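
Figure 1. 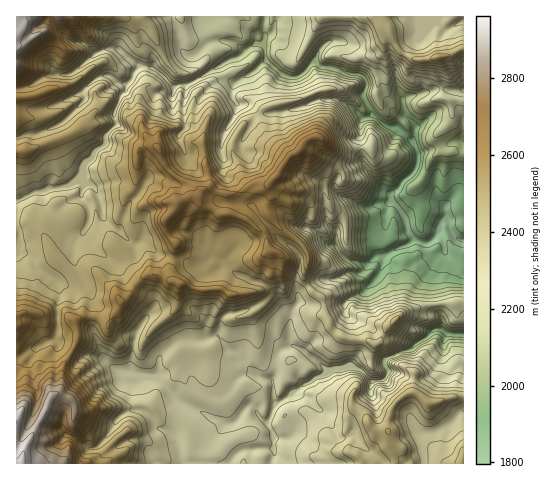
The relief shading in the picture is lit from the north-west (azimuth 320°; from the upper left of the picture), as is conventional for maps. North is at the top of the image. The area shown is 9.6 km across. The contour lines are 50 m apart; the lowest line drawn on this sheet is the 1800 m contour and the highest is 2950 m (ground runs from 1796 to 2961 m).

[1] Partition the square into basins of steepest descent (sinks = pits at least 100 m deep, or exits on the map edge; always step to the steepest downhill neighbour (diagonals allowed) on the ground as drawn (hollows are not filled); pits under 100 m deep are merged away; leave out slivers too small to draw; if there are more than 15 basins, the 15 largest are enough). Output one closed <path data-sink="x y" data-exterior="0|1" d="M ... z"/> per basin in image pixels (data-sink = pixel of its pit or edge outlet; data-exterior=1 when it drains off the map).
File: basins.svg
<path data-sink="463 241" data-exterior="1" d="M382 16l-366 1 1 447 447-1-1-67-14 2-10 4-11 1-10-9-9-1-10 6-6 7-5 13 0 12-13-1-13-17-7-3-5 7-4 13 4 9-1 13-10-4-11-10-19-25-11-1-12 2-8-15 0-4 8-18 2-13-21-2-8-7-1-5 0-15-6-22 11-9-7-13 16-19 1-15-9-22-13-12 14-11 4 2 15 18 10 6 12 13 2 15-4 7 0 6 5 9 14 12 1 13 7 15 6 6 10 5 17 0 13 5 9-15 20-18 25-7 33-3 0-252-3 0-13 7-25 4-9-1-15-9z"/><path data-sink="463 334" data-exterior="1" d="M267 212l-4 1-12 10 13 12 9 22-1 15-16 19 7 13-11 9 0 5 6 17 1 20 12 9 17 0-2 13-8 18 0 4 8 16 12-3 11 1 19 25 11 10 10 4 1-13-4-9 4-13 5-7 9 4 11 16 13 1 0-12 5-13 6-7 10-6 9 1 10 9 36-7-1-94-32 2-25 7-20 18-9 15-13-5-17 0-10-5-6-6-7-15-1-13-14-12-5-9 0-6 4-7-2-15-12-13-15-11z"/><path data-sink="463 21" data-exterior="1" d="M463 16l-80 0-1 4 17 31 15 8 9 1 25-4 16-8z"/>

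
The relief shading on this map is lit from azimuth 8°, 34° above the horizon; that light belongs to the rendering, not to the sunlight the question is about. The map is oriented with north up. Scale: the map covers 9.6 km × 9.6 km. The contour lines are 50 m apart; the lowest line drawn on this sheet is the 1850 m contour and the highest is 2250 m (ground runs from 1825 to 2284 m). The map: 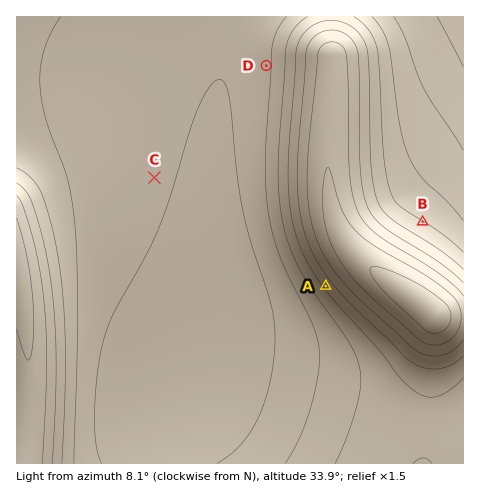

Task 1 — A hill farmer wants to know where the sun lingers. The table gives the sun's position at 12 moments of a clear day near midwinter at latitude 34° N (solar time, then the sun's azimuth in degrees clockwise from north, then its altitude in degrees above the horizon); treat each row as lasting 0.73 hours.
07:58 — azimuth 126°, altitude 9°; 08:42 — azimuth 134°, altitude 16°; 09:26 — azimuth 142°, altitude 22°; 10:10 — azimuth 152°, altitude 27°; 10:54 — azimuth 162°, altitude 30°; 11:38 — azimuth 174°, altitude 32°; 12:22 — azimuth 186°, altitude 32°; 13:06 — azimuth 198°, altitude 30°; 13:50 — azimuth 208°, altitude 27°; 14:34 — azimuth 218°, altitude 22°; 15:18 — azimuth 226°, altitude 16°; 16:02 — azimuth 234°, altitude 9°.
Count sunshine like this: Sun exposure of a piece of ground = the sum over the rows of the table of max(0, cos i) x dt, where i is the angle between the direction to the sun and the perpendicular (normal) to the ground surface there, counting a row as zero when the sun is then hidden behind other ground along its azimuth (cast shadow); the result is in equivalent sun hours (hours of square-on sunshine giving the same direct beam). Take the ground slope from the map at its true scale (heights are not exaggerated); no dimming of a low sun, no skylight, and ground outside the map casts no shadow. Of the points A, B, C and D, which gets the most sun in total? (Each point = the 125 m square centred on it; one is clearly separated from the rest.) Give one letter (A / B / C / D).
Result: A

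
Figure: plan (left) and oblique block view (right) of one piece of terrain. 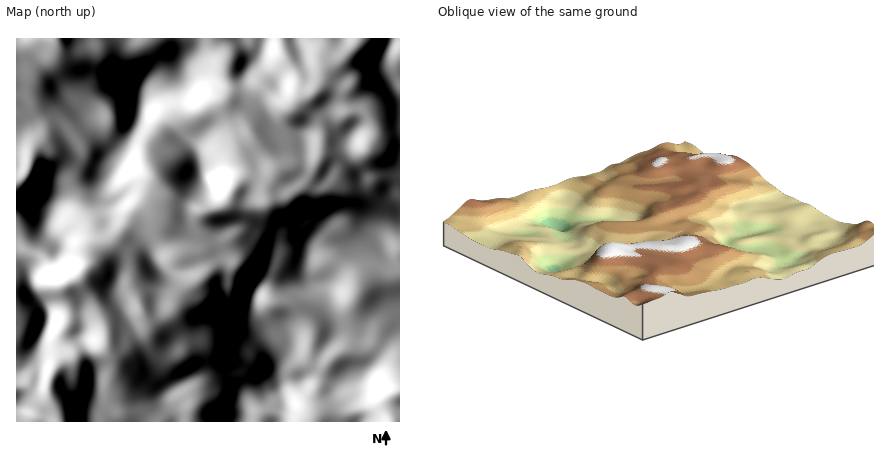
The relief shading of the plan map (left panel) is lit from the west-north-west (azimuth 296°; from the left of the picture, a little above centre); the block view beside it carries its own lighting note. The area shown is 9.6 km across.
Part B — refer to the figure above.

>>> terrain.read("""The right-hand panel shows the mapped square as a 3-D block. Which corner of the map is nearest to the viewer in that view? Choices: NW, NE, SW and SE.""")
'SW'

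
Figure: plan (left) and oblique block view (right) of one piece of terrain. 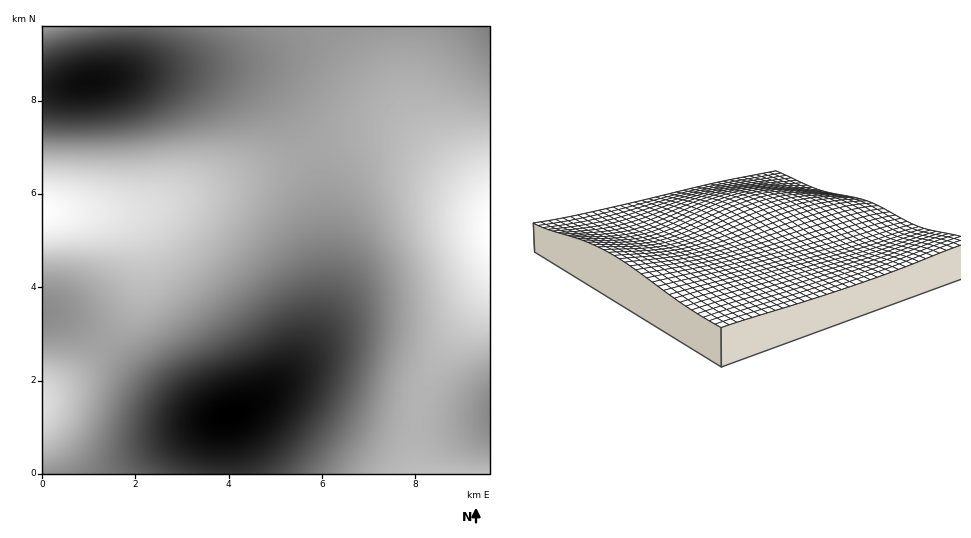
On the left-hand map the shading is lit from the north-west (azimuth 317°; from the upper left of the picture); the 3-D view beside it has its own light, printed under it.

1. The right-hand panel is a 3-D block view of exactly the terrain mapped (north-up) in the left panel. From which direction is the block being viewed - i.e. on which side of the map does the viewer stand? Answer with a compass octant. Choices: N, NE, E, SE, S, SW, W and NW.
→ NE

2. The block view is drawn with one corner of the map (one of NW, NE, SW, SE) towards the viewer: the NE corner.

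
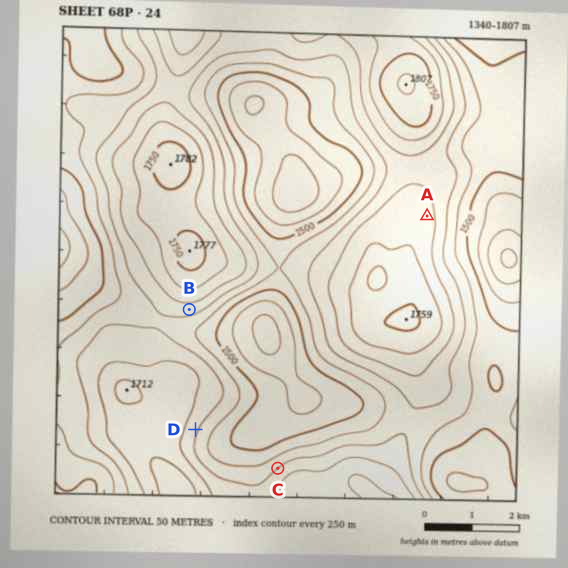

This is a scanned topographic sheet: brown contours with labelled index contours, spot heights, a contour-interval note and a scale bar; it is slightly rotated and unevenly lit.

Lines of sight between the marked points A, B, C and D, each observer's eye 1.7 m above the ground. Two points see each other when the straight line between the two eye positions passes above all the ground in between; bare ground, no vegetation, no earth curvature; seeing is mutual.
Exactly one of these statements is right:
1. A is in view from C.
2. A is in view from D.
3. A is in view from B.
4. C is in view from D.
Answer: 4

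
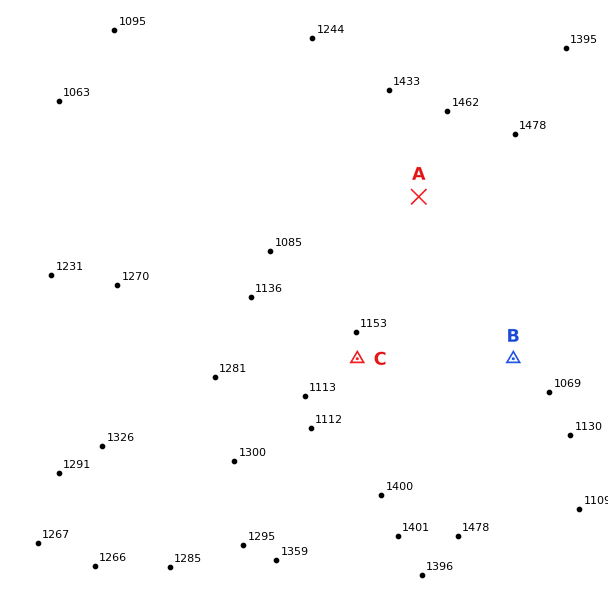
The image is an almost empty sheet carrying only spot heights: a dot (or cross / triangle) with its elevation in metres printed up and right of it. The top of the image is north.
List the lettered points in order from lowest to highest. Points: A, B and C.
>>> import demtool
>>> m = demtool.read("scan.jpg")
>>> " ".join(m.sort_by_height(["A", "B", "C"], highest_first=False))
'B C A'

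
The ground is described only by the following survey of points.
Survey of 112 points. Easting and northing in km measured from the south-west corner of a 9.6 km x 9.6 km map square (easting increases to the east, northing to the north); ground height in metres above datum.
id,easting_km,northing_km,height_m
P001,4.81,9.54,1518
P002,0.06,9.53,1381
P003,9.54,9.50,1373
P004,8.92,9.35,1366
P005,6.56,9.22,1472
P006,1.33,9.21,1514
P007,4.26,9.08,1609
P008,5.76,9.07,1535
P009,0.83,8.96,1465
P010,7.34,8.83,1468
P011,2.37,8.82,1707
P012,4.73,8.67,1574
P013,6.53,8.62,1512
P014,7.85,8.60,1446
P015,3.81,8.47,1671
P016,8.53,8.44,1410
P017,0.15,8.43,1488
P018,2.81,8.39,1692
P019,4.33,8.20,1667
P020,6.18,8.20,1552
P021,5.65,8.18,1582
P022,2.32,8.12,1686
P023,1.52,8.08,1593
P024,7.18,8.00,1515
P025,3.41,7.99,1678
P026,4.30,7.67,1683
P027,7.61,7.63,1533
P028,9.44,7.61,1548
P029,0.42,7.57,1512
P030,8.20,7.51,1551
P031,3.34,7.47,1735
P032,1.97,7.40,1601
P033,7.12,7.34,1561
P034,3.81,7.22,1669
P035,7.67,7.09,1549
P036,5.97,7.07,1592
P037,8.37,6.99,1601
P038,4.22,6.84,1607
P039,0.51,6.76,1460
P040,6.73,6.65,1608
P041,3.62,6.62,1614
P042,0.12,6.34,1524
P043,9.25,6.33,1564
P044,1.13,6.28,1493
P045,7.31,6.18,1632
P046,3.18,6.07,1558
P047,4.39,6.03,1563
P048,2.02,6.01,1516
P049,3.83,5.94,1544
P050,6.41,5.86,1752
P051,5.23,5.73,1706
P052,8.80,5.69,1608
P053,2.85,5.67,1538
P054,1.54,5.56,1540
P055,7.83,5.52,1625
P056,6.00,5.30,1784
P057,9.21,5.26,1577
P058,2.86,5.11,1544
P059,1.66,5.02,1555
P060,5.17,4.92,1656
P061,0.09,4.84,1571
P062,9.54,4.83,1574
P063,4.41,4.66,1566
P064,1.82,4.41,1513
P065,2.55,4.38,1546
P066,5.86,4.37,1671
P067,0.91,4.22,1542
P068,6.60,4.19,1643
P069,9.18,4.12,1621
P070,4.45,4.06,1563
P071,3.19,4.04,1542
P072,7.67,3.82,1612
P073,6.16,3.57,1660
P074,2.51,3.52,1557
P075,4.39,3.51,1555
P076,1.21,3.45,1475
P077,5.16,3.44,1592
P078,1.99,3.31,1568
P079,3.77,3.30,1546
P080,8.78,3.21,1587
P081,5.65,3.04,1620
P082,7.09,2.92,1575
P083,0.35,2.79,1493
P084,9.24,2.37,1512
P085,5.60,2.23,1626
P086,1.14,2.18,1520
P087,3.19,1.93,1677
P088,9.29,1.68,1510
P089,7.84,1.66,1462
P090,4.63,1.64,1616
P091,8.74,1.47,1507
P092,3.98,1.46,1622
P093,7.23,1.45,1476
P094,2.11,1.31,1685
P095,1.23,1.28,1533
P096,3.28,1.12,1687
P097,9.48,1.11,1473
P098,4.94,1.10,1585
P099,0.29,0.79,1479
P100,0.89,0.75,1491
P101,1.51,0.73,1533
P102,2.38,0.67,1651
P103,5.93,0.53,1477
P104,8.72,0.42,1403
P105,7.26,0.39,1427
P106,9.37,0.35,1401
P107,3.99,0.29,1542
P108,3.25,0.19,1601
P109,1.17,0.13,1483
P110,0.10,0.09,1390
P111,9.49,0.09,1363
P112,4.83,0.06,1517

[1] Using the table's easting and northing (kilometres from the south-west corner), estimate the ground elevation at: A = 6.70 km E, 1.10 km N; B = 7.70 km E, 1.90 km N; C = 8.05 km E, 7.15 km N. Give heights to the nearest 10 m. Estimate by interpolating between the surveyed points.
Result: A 1470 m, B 1470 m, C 1580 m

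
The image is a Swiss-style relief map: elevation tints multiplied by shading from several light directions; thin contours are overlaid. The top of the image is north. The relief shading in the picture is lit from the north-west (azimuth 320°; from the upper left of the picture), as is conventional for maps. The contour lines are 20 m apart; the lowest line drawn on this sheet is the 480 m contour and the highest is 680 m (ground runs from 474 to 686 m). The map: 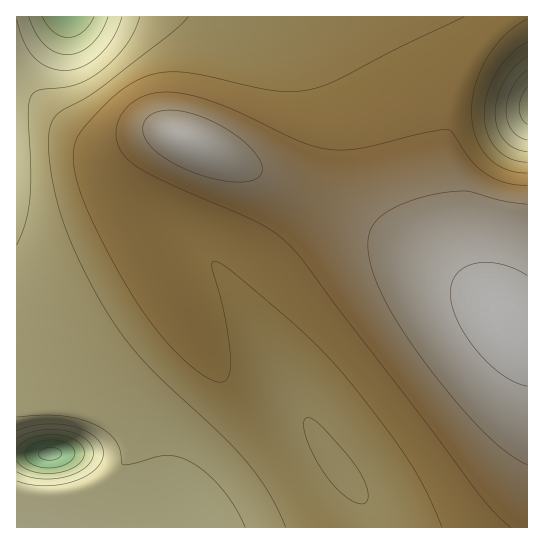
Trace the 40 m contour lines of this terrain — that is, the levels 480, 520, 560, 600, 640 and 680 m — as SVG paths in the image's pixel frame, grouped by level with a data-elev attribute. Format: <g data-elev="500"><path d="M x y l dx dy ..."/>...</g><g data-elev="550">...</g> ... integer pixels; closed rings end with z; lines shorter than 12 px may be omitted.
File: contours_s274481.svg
<g data-elev="480"><path d="M45 460l-4-2-2-4 4-5 10-2 8 4 0 4-3 3-7 2z"/></g><g data-elev="520"><path d="M17 449l5-6 9-5 11-3 12 0 12 1 9 4 7 6 2 7-1 6-7 7-9 4-12 3-12 0-12-2-9-5-5-5"/><path d="M94 17l-11 14-6 5-8 1-8-1-7-4-7-7-5-8"/></g><g data-elev="560"><path d="M17 431l12-4 14-3 15 0 15 2 12 4 10 7 6 8 2 8-1 8-6 8-10 7-12 5-13 3-16 2-15-1-13-4"/><path d="M527 140l-8-3-7-7-4-8-2-11 1-10 5-12 7-11 8-8"/><path d="M122 17l-8 20-14 17-17 12-17 4-17-3-15-10-10-15-7-23"/></g><g data-elev="600"><path d="M358 503l-9-4-11-9-18-24-9-16-6-16-1-11 2-5 7 1 9 8 25 28 12 16 7 14 2 12-1 4-2 2z"/><path d="M527 162l-17-3-14-10-9-16-3-19 4-21 8-20 14-18 17-13"/><path d="M188 17l-16 16-71 55-16 11-22 11-8 6-5 10-2 13 1 19 4 24 8 33 12 32 20 42 22 36 16 21 19 21 70 67 27 28 22 31 17 34"/></g><g data-elev="640"><path d="M527 185l-22-3-20-9-14-12-18-28-6-4-26 5-60 14-16 2-16-1-15-3-15-5-58-28-28-11-26-8-21-2-19 3-14 7-11 12-6 15 1 10 3 11 7 9 10 7 33 18 87 38 18 11 15 13 15 17 174 232 16 18 16 14"/></g><g data-elev="680"><path d="M527 276l-13-8-13-4-14-2-12 1-10 4-8 7-5 8-2 11 2 12 5 14 9 16 11 16 12 13 13 11 13 7 12 4"/></g>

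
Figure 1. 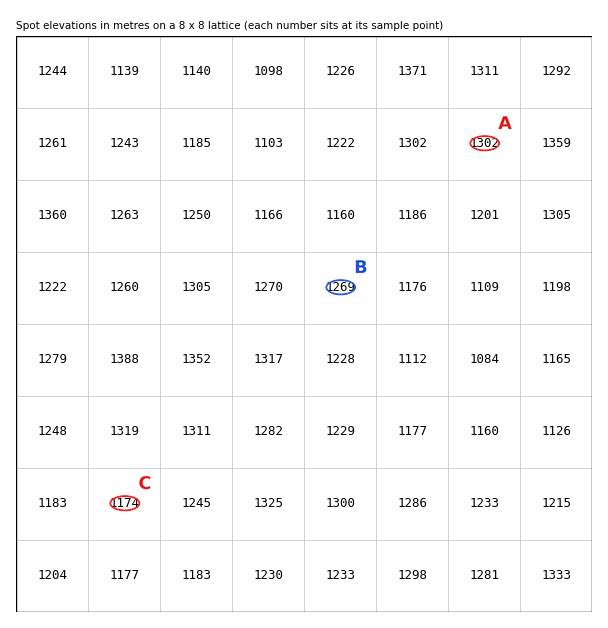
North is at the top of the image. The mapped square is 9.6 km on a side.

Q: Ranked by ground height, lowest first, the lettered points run C B A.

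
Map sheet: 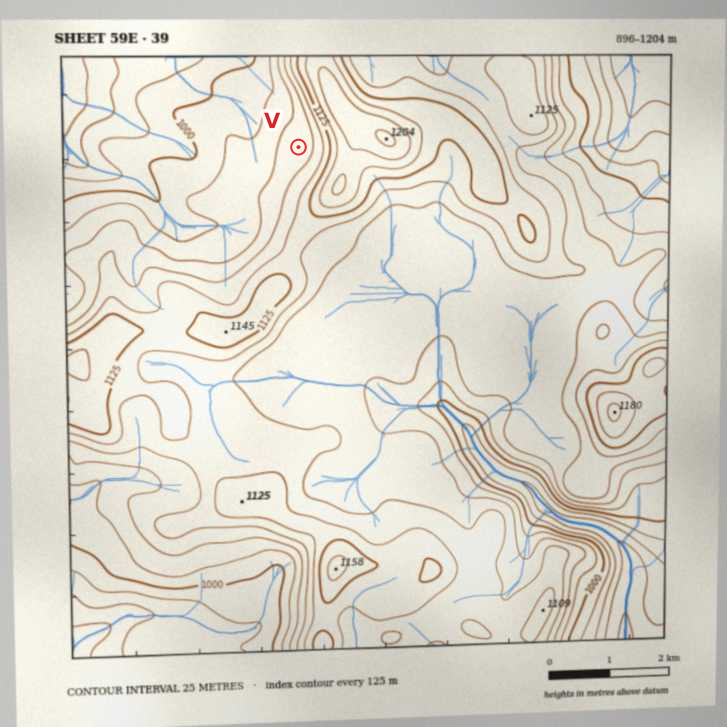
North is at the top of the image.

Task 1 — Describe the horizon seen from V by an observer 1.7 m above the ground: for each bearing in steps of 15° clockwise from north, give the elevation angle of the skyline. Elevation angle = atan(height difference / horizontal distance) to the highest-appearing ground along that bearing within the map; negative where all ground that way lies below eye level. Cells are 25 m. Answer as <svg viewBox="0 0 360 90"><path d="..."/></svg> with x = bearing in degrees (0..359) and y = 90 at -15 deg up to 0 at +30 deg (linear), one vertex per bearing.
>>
<svg viewBox="0 0 360 90"><path d="M0 54l15-5 15-4 15-2 15-1 15 1 15 1 15 0 15 0 15 0 15 3 15 4 15 4 15 2 15 1 15 0 15 2 15 2 15 1 15 1 15 0 15 1 15-1 15-2"/></svg>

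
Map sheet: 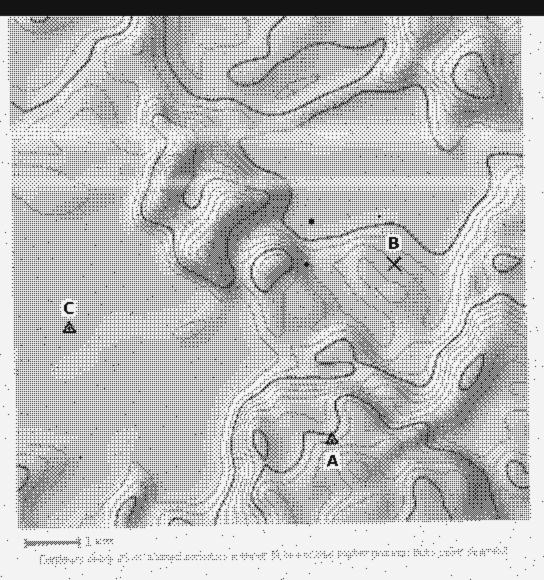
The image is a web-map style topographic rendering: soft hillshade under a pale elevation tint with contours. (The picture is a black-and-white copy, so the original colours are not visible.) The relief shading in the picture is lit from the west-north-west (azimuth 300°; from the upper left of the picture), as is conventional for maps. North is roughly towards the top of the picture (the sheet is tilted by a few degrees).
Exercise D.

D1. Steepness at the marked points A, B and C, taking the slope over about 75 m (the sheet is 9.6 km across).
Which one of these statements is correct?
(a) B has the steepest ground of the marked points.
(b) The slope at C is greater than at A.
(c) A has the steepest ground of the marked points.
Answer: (c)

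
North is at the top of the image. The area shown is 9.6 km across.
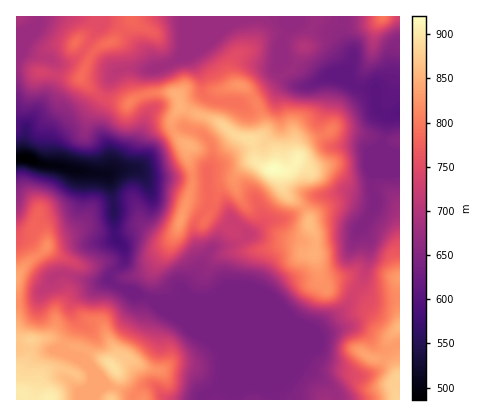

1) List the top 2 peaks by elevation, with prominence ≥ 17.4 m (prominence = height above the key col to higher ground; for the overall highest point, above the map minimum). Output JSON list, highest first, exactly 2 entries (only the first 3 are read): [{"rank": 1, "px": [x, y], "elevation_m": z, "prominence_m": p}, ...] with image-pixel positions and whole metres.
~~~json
[{"rank": 1, "px": [274, 168], "elevation_m": 921, "prominence_m": 435}, {"rank": 2, "px": [114, 368], "elevation_m": 894, "prominence_m": 55}]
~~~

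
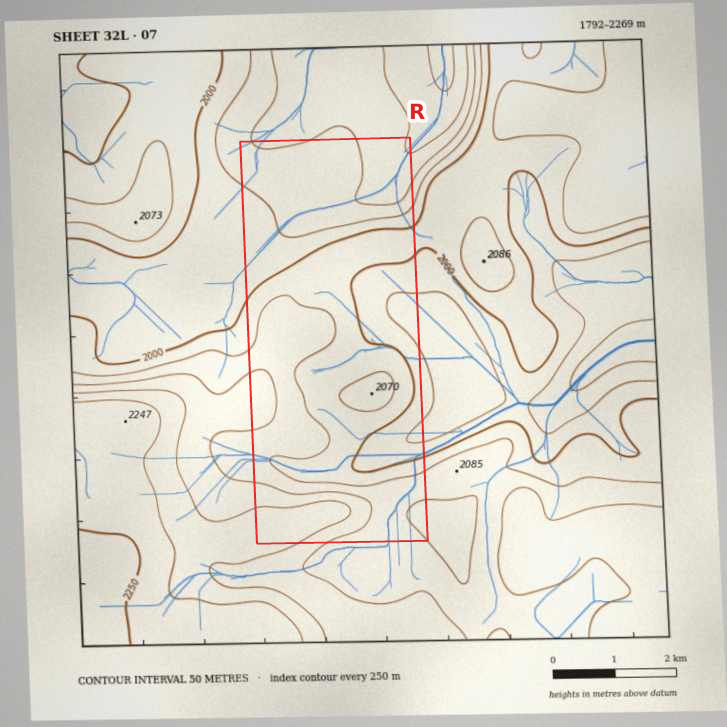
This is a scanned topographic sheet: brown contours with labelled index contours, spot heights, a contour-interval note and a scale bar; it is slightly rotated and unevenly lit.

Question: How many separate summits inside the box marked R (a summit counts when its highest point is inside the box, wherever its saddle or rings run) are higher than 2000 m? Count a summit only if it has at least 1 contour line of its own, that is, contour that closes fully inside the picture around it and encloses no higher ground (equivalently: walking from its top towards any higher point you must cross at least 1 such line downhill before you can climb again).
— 1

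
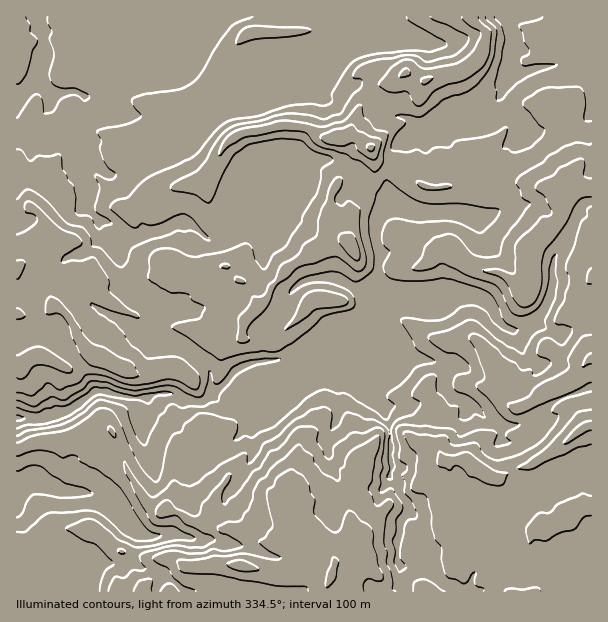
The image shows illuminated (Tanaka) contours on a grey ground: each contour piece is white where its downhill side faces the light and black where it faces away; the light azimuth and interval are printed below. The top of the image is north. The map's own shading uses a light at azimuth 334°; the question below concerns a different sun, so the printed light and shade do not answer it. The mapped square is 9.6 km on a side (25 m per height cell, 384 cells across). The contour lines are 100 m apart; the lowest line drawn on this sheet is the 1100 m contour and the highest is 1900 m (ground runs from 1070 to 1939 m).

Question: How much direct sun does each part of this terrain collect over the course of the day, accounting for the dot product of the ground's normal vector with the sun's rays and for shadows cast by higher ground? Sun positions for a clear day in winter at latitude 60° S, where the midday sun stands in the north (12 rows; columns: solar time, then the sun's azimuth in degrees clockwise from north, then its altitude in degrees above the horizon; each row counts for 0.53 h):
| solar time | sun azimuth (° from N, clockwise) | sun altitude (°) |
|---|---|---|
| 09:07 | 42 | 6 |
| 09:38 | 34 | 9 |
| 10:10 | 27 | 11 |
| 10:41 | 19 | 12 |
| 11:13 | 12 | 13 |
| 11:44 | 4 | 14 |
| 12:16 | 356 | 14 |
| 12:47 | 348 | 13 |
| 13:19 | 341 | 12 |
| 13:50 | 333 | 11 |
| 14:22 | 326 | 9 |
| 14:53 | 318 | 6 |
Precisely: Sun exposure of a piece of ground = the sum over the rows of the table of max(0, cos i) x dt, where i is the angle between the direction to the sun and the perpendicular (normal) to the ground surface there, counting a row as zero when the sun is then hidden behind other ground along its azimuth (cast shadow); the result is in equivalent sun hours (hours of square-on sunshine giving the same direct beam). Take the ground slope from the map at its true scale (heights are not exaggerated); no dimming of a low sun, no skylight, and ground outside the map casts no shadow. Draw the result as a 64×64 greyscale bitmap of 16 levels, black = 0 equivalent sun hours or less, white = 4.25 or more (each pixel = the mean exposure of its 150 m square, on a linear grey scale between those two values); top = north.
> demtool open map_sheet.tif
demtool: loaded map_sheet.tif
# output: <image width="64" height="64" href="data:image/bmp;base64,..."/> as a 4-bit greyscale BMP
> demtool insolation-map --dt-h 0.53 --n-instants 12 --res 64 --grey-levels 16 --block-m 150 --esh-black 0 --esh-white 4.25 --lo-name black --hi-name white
<image width="64" height="64" href="data:image/bmp;base64,Qk12CAAAAAAAAHYAAAAoAAAAQAAAAEAAAAABAAQAAAAAAAAIAAATCwAAEwsAABAAAAAAAAAAAAAAABEREQAiIiIAMzMzAERERABVVVUAZmZmAHd3dwCIiIgAmZmZAKqqqgC7u7sAzMzMAN3d3QDu7u4A////AGVmZVRGd4ZFlRAAAAAAAAAUMjNDI4RWiEERV5mWVEVVZ2ZmVFeKqqUxAAAAAAABEQNTQyAlZ6qCASQUQ1h1VVUiI0RDRpiaUQEREAABNpqYVWQjM4lUNCNDJWNDEmVVVSIzMzIREAIzJL7sze3shVVlVUM0VCAQJEQzZndDRlVVIiIiEAAUjf///////XIAA0NYdFZ2MzI0VERGZlMjRVVGQhEAAW7rqZuVNSAAJFMzNZp3ZVU2RDM0UyRUQxEiRdqFISInynQQAAAAATd2ZkRoh3dmUiVlQzVDRTNCAAAjqZh4iLy2MQAAAkSJl2ZERWZmVmdUJ5ZDRDNURHVUASOYm93e7HMhIgFYdpuHZDNFVWZVaFIDREMyNURXialkIneby8y4QhE5d5hod3dUNERERlVnhDETMxNEMzRYmJhTVnd2ZlMREnzJh4hWl1RVRFVGZWeacAIhNDIAE0VomYg0MzIREAAVm7l3mXJ4iIVVV3d2NEhEESNTEAABIjRniAAAAAAAASioiGeJlEqciZd4uXYzMxVhFCEAEzEAABJVAAAAAAASWZdmZXmbWMqrmJmmZEMhNVUiIROslBAAABIAAAARESN5hVZVaJylqaupeJhmQ0IRVURDbN3dthAAAQAAABMzNIhlZmVVirmZu6mYdoqkIkEkWLzKq8zdowAAxjIiIjM1l1VndRADi5vbmHh6q9pCIiWpz+c0Z5vLYQDf/spjMzeENGh0MRE4i9uqhEmazaRI3v+r3IRCJHrIIHREerlleUETZ2iIqmZ4m93IR4q+++/svcqqlCEBN6umEAAAJ6q1AAAlmb3LdEZ5zbp1m73Izah1VVQgAAABWb0AAAAARjAAAAEVmqdUM0abu5ebzFRVZ3Z0IRElMAAmvAAAAAAAAAAAAAADUjQyI1i6qZulMiITaFEAAXu2EBSJAAAAAAAAAAAAABAXVEIRNXqnmDRoqWRWIRI0VpqVEBMQAAAAAAAAAAACQQBFREMjVUdzRFV5mFNniGVVa960ABAAASAAACaWM2hhIAAkVVQ2iDNEREabo1djNmaXq7pAUQFYUQFcyazMqCAQAAAAEjJDI0VVVWUwABI3mqUSRGO6ipYya8u5eJlxAAAAAAAAASEkMzMyEAAAE3m8cxKJZ1m4ZCWrl3dmZBABMhAQEAAAESI0REMhERAVvbmIiampM0QzOId2ZUMQAUZlVWZiAAAAE0RDIiWKl3u4UzfJN5wiEiJXd3dBI0Roh1VDNHcwAAABEiETeszMy4QQAjEBaCMyM3h3UhNEVndkRGURN3IAAAABM1iYiJq4IAAAJTICd2Q2h1MkZkMzMzVmd1IkdhAAASM1VUMzRVIAAAAVdCNFZmh1I2ZDMzIzESE0ZjI4dWiFMiIQAAERAAARERNmQkRWZSE1VVQzMhIjMhN3MAO+2VESIQAAAAAAABRTIlZSNFdRACNZhkMyECIjNWlwAAEQAAEQAAAAAAAAJlRCJFQjRphURpmHUyEjQhNoiYUQAAAAAREhAAAAAkWFNFIjVnQzWcyJmHZDI3qph2Z3ipIAAAAkR4hkEAKc3HQzQTVWl1QxJcqFV3eKu73tpmaKqFIAAWY1d2VCOLu5VDMxN1WHZUISi2WLvNyom7y4ZoiHiFImhiEjV3Z5mXZmdiAUZJdmaKp2VSFHmYdSE4l1Z4iGVZl0REV4mruGaJmpYhNmmGWe+3UxAAADRBA0RlRFeHVYp1RGeIi7uWVXiZh2IVgzSLq8YQAREAAAETM0RERWVmd3QzRUREVUREV4h3dSR1J7hldDI2IjEAASMzREM0aHZmhCIzIQAAASI0ZnYzIVnMl1RFebljMhABIzM0QzNGhkZ2MiEQAAAAABEhAjVBGrl2ZVVYmJdUMRASIiMzMzRmIzIREAAREAEREBMhNFQlh2ZnQlh4mql1VBIQARIiIkVBEAEAFHd2ZmZVRYmENXSHZWU0YzV5q8y4QQAAAAAAIzEAAAJoiHd2Z3iaqpdUZ4dlVkYyESRniaqCAAAAAAABAAABN4iHd3ZmZ4mqiqdXeHZUZTREMiM1eYQAAAAAAAAAAANoiId3ZlVWeZiqqoh4h0RUVURERFZnqRAAAAAAAAAEczV5mYdlQzVHiZmrqGh3UzI1ZmZWZmecowAAAABHZDr8MBIkZ5mYVFVmeImHZnd0ZniIh3ZVVnv/24QiNu//m6uBAAASRWiFZSNFZ5ZVZnVXmZh3ZUREWL////7u7v64dVMAAAASM1ZSIiNEdlRWZld1MiI0QjREVniv/+3LuaVTAAAAAAEjNjEjNENGZVZ4ZSEjVnd2MkREREWKu6d5qDEAAAAAABI0RVVVZVJnQ0QRJYiZqruUNERERERFV1WaMAAAAAAAAjRoiImYYjUyEBR4d3iZqrkzRERERERFhBV1MAEgAAABNGiru7pzNEQyVlRDVmZniXNERERERERpUmiWONpSAAE1RYmZmXM0VUVlQhJFREVnhCNEREREREjLiL3M//+zASMzNEVWZERFVVRCJFRERFZ3MSIjNERERJ7////NzMxSNFVEMzNEMzNFVEVVVERERXhxAAABEjMiElmrqWRFaZRDVDREMzZVRWZERVM0RERFaJYQAAAAAREjREQhAAACZUUzREM0REVDREREMyNEREVnmqmZmHZVVEVVQxAAAAAqhyRERVVVVUM0REVEM0RERFaL3cupmIZVVmVDEREREoy4modlVV"/>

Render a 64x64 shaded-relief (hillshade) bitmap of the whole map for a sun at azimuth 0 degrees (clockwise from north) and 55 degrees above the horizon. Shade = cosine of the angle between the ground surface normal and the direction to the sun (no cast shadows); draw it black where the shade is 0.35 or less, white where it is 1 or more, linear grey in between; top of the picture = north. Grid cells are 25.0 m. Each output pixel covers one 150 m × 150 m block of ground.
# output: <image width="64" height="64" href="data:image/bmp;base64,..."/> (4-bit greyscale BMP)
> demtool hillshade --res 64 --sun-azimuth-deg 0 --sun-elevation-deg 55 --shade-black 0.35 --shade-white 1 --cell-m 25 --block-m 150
<image width="64" height="64" href="data:image/bmp;base64,Qk12CAAAAAAAAHYAAAAoAAAAQAAAAEAAAAABAAQAAAAAAAAIAAATCwAAEwsAABAAAAAAAAAAAAAAABEREQAiIiIAMzMzAERERABVVVUAZmZmAHd3dwCIiIgAmZmZAKqqqgC7u7sAzMzMAN3d3QDu7u4A////AMzMzMu6zd3c7GVndmVURFZ6uKqYedvN64eZnN3dy7u7vLzMu7vO7u3JVVVUM0V4iIq5qpiZze7aiJqry7zLu7uqqru7vN3eyVWJh3dnq93Mu8uqqbrMvKmqm7q6msy7u5maqqqpmKuqrO/+7//u3Ly7vLqqqbeImruqzMyqq7u7mZmZmHZ73/7//////9uomrvNy7upuamru7qszLqau7vMupiHWM7v/+//7cuqqqqavN3cy5nLu6qruqu7qomau+3bqZmc3e2oq5Zmd5vMy7rM3czLl7vLqqu6u6qqmIia7d3d3e3dx0ESR5jN3cuqu8zMzMyonduqq6q7q8u7iJrd3v///tyFRle9zN7cypq7u7y7zLhtuqqqq7u83d3Kqcze7//+yWWMzN3Nzcy6m7u7vMvM25ppqZq7u7zN3d26vN3d3duXV87t3d3M3Lq7u7u8zLzu1lmZq7qZmrzN3d2s3LqqmGVr3u3d3crcvMzLvN3Mmc/WiJq6mGaJq7zN3Yu6iId2Zp3ezczd273NzdzN7cyXfZmpmql2ipiIq7zdZ4h3h2d4vN28zN3ezd3e7dzty6d7maqamIve25d4q7tFZneIiJrM27zMzd7s7N7t3Oy7t2uHqqu7ze/u3IVXmXRFeImqq8zLvMu73u3c3u3c3M3qWoaKze/t3u7u2kNX7KqqmaqrvMu8y5ib3t3t3cvd3u55Z73u7/293N3ctjXu//7bqqu8zM3LqZm93u3e2r7e79yN///v/+3LzMzMhf/+7u3Ly7zMzc3d3bzN3d7trd7v7t//7+7v7JirvMzbmJzt3d7su9zM7v/uy7zN7u7M3u797+3c3d2mRFirvO4AATXM3/7t3d7+/+y6qrzd7t3u7svLvMzcuFWKhnm97wIyABjv/aiL3aeNy7qpms3u7e7sqqqrzcllV87bdpzeJWU0AFhAAAAzAkicy6qZrN3d3bu83Mu9p3iazN3bh6t3hmUyAAABEAA5mGvdy7qqzM3bu8zd3cy8zKu73u7aZ5h1aIUABIrKiLzJdr3e7cu83bu7u8ze7M3JnMzd7tymyXist1Wt3e7u3baFR6u83cvMu8u7vM3JiHet3eyau7ndzNypve7t3e7bZnYxEiSLzMu8u7u6l2VWeN3u2orMzM3ty5vu3dzMzKZoqXVVUyWcy8u7u6l2eIic7e7Lze3Nq7uqrN3cy7upeKzLqqu5U0iru7u6mJvd3M7d7c3uu96ZmZrMzMy6qqq83Lu6q9ymNHmaqqma3u7u7t24ndp5zauqqszMuqq6vMzLu8uYvclTIkeZq83u7u7+22MmqpmbvMu8zLqqu7qquqq7zLmM24MAFqu83dzM3u7IQyGMupm8zMzLqru7qqqqmamrzInMy7upu7u7u7zN3JVGhEy7uavMy6mrvMuqqZmamZrNp63v/+uauZiImZl1M1m5Wqu5qrzKiJvN3LqpiJmaq83HSd7ttkiWRERWUxAUnLp6mrqavN3LvN3cupmbuqrM3ct0VohSJpd3ZEUyNpvcqoqZu8urze7c3cy6q97d3czNzdhURDJYu8y5dmfO7tqqibu73Lupve3czMze7u//7Mze3KlkNom7zMu5rO7tuqp2u7vcy7mJ3tzd7v7t7u7tzN3M3KeLmqmrvMzd3ty7zIWbut3MzdzNzbve7t3KrN3MzM3cu9yburzd7u3dzMzduGu73Mze/ty4VniszJiavMu8zMu97Jq83d7u7czM3d3Lecy6vd3uyWR4dmiYiau7u7vMu83cirzMzN3cu7zMzdynzLvdzL24ibqZdmeJqru7u7zMzM2Yu8uqmqqZqru8yric3t3Lq7vN3KqYd4mau7u7vMzLzcmrqXZWZ3iJmZiJuore3cy7q93dzLqYiJq7u7u7y7u8ypqGZ3d3iZmIiJq7qs3czMurzM3d3cuoeau7u7u6vLuoeHeszLu7u7u8zbu8vczMyry6vN7u7dt3q7u7u7vNyoZnm93d3MzMzd7t3LzN3Lu7ypmqvN3d3IWKq7u7qsynQmrd3c3czMzN3t3dy93dy7y5qqqqu83MtUeJqql0M0QSS+7d3czLu8zd3e7t3N3Lq6q7u7u7zMvJMzRWZTAAFXxW3u3d3cy7vM3d3u7c3dyrq8zMzMzMzM22MhIiR6qa78Z83e7u7ty8zMzd7tzMzLu83d3MzLvM3e/tqInP//3e7Heazd3u7cy6q7zey7zMvN3dzMu7u7ze//7v///+7tzNpjSKvMzd3Kmaq7zMvMzM3cuqu7uqq7ze7v///+7ey7qGMkeJq7zbmqq7qrzLvNu6mrvM3curu7u83u7u3M3al3d1RFV6u8u8u8y6rMuruZq83d7u7bq7u7u7zMzMvNuGV4ZDM0arzd3d3duaupmJrMzN3e7t26u7u7u7u8y6u6lmmmVEM3vN3u7u7Kq7qZvMu7vMzN3cqru7u7u7vMu8zMrf7KhCScvN3d3cqru7vLupq7u7vMy5q7u7u7u7ze7u7+///aQmu6u7zMyqq7u7u6q7u7u7zMqaq7u7u7u+7//v7//t20Wsuqqqu7uqq8u7u7u7u7u8zJiImZmqqprN7//+3dzNdZyqqqqqu7u7y7u7qru7u7zMyYeIiImZmaq8zLh3iZumqqqqq7u7u6u7u7qqq7u7vM3e3dzMu7uru7uoQ0ZUS9nKu7u7u7u6qru7uqmru7u7ze///u7dy7vMu6QTZlRKzNvczLu7"/>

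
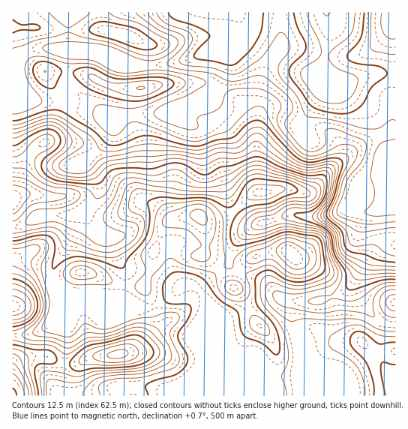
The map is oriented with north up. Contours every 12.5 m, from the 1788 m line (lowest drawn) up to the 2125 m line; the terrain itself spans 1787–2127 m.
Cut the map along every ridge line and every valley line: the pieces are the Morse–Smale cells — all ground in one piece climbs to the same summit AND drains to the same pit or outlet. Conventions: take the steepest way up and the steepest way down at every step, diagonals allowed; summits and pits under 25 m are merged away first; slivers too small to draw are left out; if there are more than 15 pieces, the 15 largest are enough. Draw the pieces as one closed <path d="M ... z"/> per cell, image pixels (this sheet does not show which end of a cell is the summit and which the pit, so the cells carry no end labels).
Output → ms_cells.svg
<path d="M326 12l-86 0-2 4 5 10 0 10-4 8-11 12 0 12-7 16-5 8-30 13-7 7 7 9 12 6 3 5 6 16 14 26 10 30 9 12 10 7 10 1 28-9 36 1 24-8 16 4 10-1 12-6 10-17 0-114-18-1-28 7-18-9-8-9 7-30 0-6z"/><path d="M182 107l-18 6-34 1-9 4-9 10-5 12-22 22 13 22 0 8-14 20 10 18 8 6 9 4 9 22 6 6 16 4 36 16 8-2 12 2 31-24 6-20 11-12 11-8-11-4-15-16-10-30-14-26-6-16-22-18z"/><path d="M350 208l-26 8-36-1-32 10-10 7-11 12-6 20-32 24 12 18 15 42 14 16 36 14 26-4 2-24-2-12-7-18 2-16 5-3 22-1 22-9 14-17 11-22 0-10-3-6 0-18 3-6z"/><path d="M194 286l-14 2-18 14-14 6-14-1-20-9-14-3-10-1-16 3-18-11 2 22 9 24 0 14-9 48 2 2 28-1 22-7 16-2 24 1 26 6 36-15 62 0-36-14-9-8-7-12-1-8-12-30-6-12z"/><path d="M50 48l-16 1-16 9 0 20 12 22 30 3 18 7 18 2 6 3 20 1 46-4 48-20 10-18 3-10-1-8 4-4-22 0-36 11-36 3-16-1-28-11-24-1z"/><path d="M238 12l-226 0 0 46 6 0 16-9 16-1 20 5 24 1 28 11 28 1 28-4 32-10 20 0 9-8 4-8 0-10-5-10z"/><path d="M358 275l-6 9-12 10-22 7-18 0-6 5-1 14 7 18 2 12-2 18 2 28 94 0 0-70-12-3-14-11-13-20z"/><path d="M78 213l-12 3-24 0-30 12 0 107 20-1 22-12 4-16 0-10-5-18 0-10 22-36z"/><path d="M18 58l-6 2 0 168 30-12 24 0 14-3 14-13 4-8 0-8-13-20 1-5-14 6-20 0-20-10-13-13-4-14 0-24 4-8z"/><path d="M20 82l-1 14-4 8 0 24 3 12 10 12 20 12 24 1 16-7 19-18 5-12 10-12-40-5-22-8-30-3z"/><path d="M396 12l-68 0 3 20-7 24 1 8 11 9 14 7 28-7 18 1z"/><path d="M84 211l-6 3-3 18-21 34-1 12 2 6 19 13 20-3 26 4 5-18-1-12-6-8-7-20-9-4-8-6z"/><path d="M396 189l-10 16-18 9-1 20 3 8 0 8-14 30 1 12 13 20 10 9 12 4 4-1z"/><path d="M58 307l-4 15-2 3-20 9-20 2 0 60 48 0-2-2 0-8 8-34 1-20z"/><path d="M300 375l-24 3-64 0-36 15-26-6-24-1-16 2-22 7-24 1 236 0z"/>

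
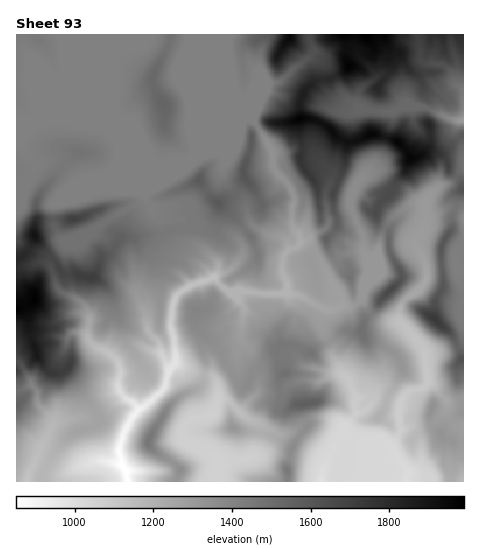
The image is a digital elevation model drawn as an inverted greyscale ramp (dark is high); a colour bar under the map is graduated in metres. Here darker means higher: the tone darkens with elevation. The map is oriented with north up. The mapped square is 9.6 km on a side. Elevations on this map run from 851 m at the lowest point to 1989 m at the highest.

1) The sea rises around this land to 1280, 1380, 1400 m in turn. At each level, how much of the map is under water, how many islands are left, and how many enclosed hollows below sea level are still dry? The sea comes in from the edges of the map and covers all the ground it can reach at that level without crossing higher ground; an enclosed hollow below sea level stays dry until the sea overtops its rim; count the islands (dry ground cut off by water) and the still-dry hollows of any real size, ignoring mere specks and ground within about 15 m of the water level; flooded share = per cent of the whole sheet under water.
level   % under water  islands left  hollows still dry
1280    25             1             0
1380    41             3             0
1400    43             2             0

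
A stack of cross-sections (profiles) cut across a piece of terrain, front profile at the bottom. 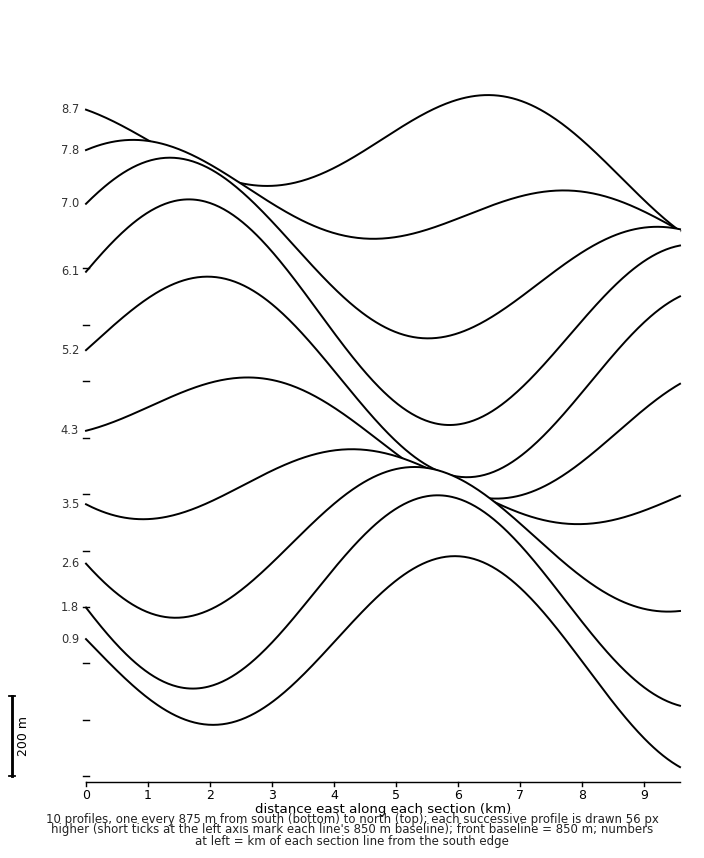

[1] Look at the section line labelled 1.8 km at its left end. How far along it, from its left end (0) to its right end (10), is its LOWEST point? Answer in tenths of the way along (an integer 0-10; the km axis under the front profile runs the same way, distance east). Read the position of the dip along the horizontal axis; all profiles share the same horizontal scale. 10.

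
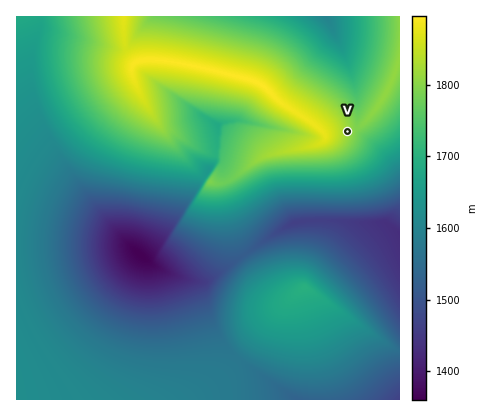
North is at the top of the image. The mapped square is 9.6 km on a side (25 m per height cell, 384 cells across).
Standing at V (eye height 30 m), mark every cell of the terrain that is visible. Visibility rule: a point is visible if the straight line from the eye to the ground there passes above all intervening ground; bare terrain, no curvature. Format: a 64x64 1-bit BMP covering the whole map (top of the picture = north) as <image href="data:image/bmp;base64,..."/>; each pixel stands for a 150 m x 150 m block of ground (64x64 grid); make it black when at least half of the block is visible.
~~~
<image width="64" height="64" href="data:image/bmp;base64,Qk0+AgAAAAAAAD4AAAAoAAAAQAAAAEAAAAABAAEAAAAAAAACAAATCwAAEwsAAAIAAAAAAAAA////AAAAAAAAAH//4AAAAAAAP//AAAAAAAAP/8AAAAAAAAf/wAAAAAAAAf/AAAAAAAAA/4AAAAAAAAA/gAAAAAAAAA+AAAAAAAAAB4AAAAEAAAABgAAABwAAAACAAAAPAAAAAAAAAD8AAAAAAAAAfwAAAAAAAAD/AAAAAAHxg/8AAAAAA/+H/wAAAAAH/5//AAAAAAf///8AAAAAA////wAAAAAB////AAAAAAD///8AAAAAAD///wAAAAAAD///AAAAAAAD//8AAAAAAAA//wAAAAAAAAB/AAAAAAAAAB8AAAAAAAAABwAAAAAAAAABAAAAAAAAAAEAAAAAAAAAAAAAAAAAAAAAAAAAAAAAAAAAAAAAAAAAAAAAAAAAAAAAAAAAAAAAAAAAAAAAAAAAAAAAAAAAAAAHAAAAAAAAAA8AAAAAAAAAPwAAAAAAAAB/AAAAAAAAAf8AAAAAAAAH/wAAAAAAAA//AAAAAAAAH/8AAAAAAAAf/wAAAAAAAD//AAAAAAAAH/8AAAAAAAAP/wAAAAAAAAf+AAAAAAAAAfwAAAAAACAA/AAAAAAAIAD+AAAAAAAgAP4AAAAAAAAA/gAAAAAAAAD/AAAAAAAAAf8AAAAAAAAB/wAAAAAAAAH/AAAAAAAAAf8AAAAAAAAD/wAAAAAAAAP/AAAAAAAAB/8AAAAAAAAH/w=="/>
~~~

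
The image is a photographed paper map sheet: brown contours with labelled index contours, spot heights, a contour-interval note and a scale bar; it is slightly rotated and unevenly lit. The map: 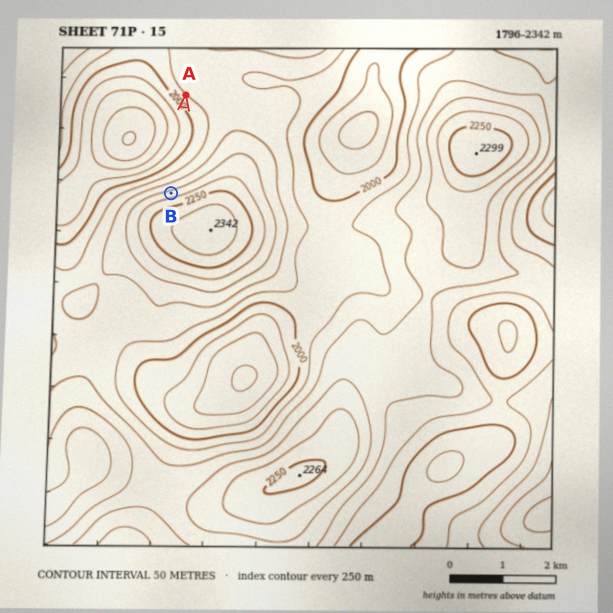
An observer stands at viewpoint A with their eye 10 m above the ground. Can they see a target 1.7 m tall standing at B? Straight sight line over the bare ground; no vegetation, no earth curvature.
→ yes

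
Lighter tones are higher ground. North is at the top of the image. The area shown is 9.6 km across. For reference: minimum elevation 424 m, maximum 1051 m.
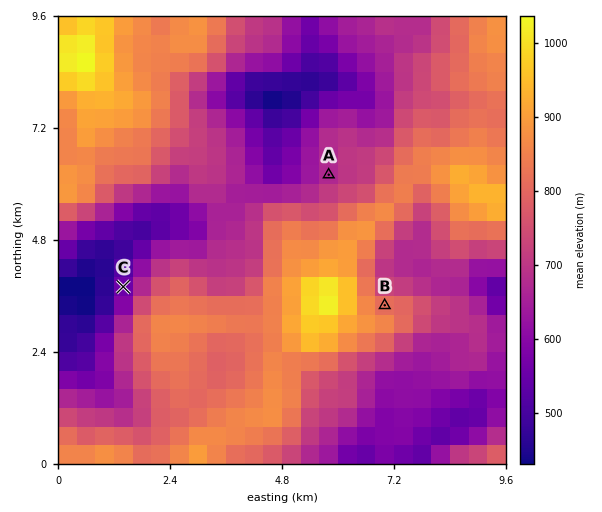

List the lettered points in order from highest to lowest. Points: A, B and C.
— B A C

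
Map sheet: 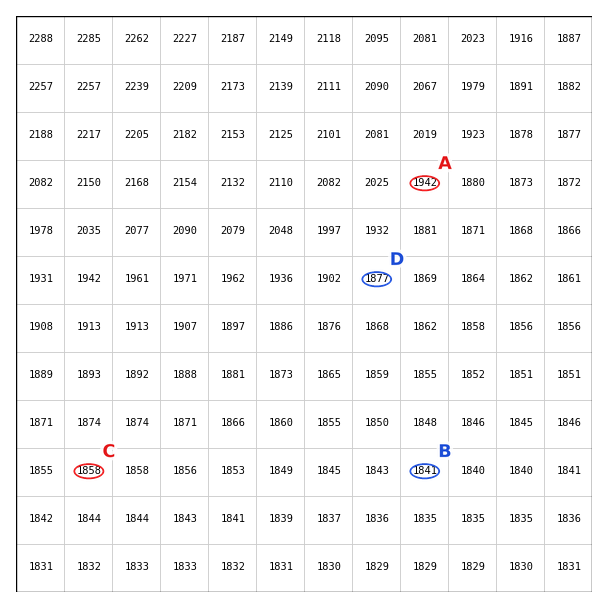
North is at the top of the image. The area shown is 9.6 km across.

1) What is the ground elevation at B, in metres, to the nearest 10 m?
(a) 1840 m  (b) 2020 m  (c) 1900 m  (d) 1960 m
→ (a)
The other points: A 1940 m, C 1860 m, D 1880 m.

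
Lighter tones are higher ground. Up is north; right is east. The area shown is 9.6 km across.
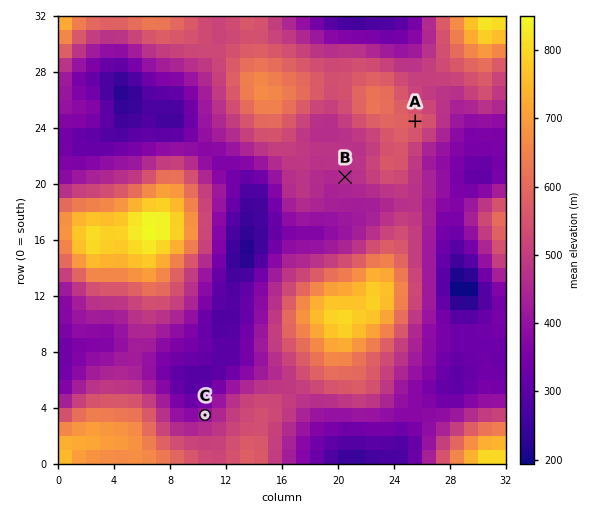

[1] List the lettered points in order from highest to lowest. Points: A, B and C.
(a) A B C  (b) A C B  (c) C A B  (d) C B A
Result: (a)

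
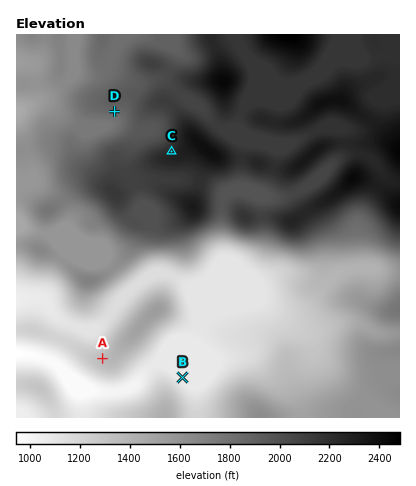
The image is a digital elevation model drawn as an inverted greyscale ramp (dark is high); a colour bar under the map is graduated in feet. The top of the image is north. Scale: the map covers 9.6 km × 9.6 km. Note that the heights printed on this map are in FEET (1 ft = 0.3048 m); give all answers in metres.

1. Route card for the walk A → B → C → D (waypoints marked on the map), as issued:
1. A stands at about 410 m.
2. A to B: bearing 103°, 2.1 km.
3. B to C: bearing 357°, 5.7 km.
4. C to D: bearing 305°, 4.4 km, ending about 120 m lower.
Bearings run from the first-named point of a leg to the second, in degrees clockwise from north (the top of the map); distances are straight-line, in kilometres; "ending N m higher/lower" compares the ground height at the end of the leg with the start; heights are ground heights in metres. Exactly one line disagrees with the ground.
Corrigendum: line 4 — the distance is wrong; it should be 1.7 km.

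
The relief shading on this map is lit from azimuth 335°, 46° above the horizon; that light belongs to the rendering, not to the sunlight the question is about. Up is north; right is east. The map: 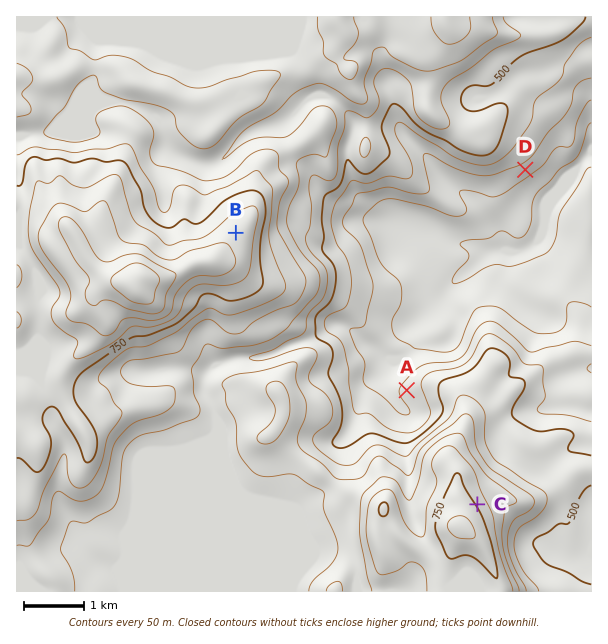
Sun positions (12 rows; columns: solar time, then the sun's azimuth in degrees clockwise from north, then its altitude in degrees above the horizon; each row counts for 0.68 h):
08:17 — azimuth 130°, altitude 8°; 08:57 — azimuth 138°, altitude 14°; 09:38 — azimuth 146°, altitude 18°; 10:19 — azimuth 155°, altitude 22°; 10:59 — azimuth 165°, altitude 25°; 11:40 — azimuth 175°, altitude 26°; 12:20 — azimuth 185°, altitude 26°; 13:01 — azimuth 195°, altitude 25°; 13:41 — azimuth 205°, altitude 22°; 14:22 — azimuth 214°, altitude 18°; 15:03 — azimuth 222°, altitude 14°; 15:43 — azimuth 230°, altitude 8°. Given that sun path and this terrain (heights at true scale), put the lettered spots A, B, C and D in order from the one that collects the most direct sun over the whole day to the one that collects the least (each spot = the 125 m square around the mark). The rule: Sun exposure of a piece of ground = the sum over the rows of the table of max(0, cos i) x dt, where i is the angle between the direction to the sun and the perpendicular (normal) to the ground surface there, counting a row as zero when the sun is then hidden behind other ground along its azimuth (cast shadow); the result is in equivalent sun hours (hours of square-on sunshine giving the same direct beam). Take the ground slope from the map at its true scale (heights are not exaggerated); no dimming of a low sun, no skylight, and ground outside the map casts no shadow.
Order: D > A > B > C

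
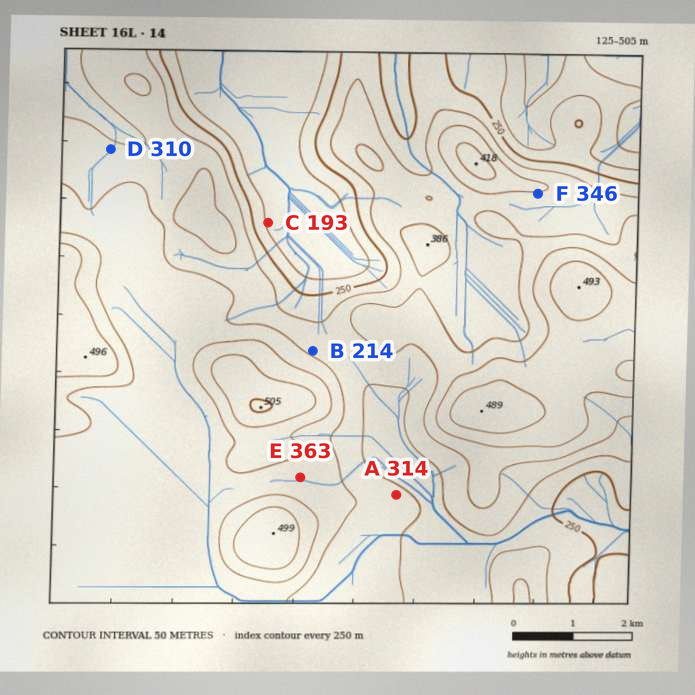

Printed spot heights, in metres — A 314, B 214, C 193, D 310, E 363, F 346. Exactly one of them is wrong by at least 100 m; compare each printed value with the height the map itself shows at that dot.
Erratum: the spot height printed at B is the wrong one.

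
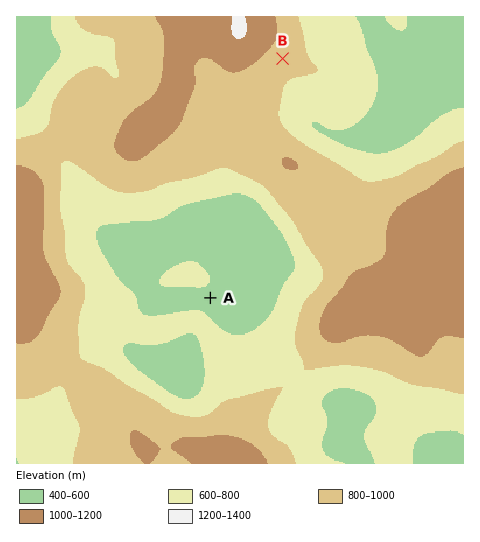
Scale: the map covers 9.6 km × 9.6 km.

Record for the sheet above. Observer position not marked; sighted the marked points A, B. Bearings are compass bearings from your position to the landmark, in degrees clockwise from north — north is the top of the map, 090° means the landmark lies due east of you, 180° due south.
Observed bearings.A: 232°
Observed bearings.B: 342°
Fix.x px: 330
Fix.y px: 204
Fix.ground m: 940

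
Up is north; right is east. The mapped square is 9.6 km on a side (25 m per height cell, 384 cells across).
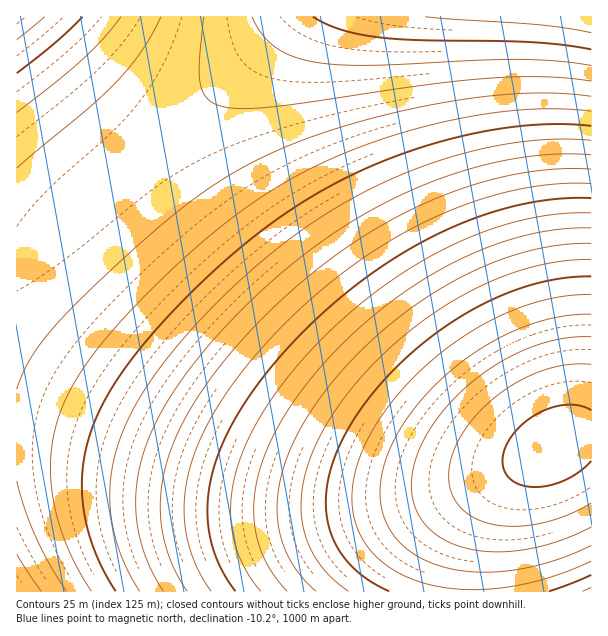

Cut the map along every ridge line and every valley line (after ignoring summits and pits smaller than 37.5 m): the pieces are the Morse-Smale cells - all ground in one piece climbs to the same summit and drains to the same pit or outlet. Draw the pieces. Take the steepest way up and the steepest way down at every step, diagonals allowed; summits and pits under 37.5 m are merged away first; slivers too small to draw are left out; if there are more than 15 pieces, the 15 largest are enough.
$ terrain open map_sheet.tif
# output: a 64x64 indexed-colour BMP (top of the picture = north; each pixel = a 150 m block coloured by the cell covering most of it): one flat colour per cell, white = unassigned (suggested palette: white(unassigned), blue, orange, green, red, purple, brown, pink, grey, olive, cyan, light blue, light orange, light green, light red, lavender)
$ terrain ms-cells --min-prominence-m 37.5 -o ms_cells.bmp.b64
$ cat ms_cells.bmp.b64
<image width="64" height="64" href="data:image/bmp;base64,Qk12CAAAAAAAAHYAAAAoAAAAQAAAAEAAAAABAAQAAAAAAAAIAAATCwAAEwsAABAAAAAAAAAA////ALR3HwAOf/8ALKAsACgn1gC9Z5QAS1aMAMJ34wB/f38AIr28AM++FwDox64AeLv/AIrfmACWmP8A1bDFACIiIiIiIiIiIiIiIiIiIiIiIiIiIiIiIiIkREREREREIiIiIiIiIiIiIiIiIiIiIiIiIiIiIiIiIiREREREREQiIiIiIiIiIiIiIiIiIiIiIiIiIiIiIiIiJERERERERCIiIiIiIiIiIiIiIiIiIiIiIiIiIiIiIiIkREREREREIiIiIiIiIiIiIiIiIiIiIiIiIiIiIiIiIiREREREREQiIiIiIiIiIiIiIiIiIiIiIiIiIiIiIiIiJERERERERCIiIiIiIiIiIiIiIiIiIiIiIiIiIiIiIiIkREREREREIiIiIiIiIiIiIiIiIiIiIiIiIiIiIiIiIiJEREREREQiIiIiIiIiIiIiIiIiIiIiIiIiIiIiIiIiIkRERERERCIiIiIiIiIiIiIiIiIiIiIiIiIiIiIiIiIiJEREREREIiIiIiIiIiIiIiIiIiIiIiIiERIiIiIiIiIkREREREQiIiIiIiIiIiIiIiIiIRERERERERERERIiIiJERERERCIiIiIiIiIiIiIiERERERERERERERERERESIiREREREIiIiIiIiIiIhERERERERERERERERERERERERIkREREQiIiIiIiIhERERERERERERERERERERERERERERFERERCIiIiIhERERERERERERERERERERERERERERERERFEREIiIhERERERERERERERERERERERERERERERERERERREQRERERERERERERERERERERERERERERERERERERERERERERERERERERERERERERERERERERERERERERERERERERERERERERERERERERERERERERERERERERERERERERERERERERERERERERERERERERERERERERERERERERERERERERERERERERERERERERERERERERERERERERERERERERERERERERERERERERERERERERERERERERERERERERERERERERERERERERERERERERERERERERERERERERERERERERERERERERERERERERERERERERERERERERERERERERERERERERERERERERERERERERERERERERERERERERERERERERERERERERERERERERERERERERERERERERERERERERERERERERERERERERERERERERERERERERERERERERERERERERERERERERERERERERERERERERERERERERERERERERERERERERERERERERERERERERERERERERERERERERERERERERERERERERERERERERERERERERERERERERERERERERERERERERERERERERERERERERERERERERERERERERERERERERERERERERERERERERERERERERERERERERERERERERERERERERERERERERERERERERERERERERERERERERERERERERERERERERERERERERERERERERERERERERERERERERERERERERERERERERERERERERERERERERERERERERERERERERERERERERERERERERERERERERMREREREREREREREREREREREREREREREREREREREREREzERERERERERERERERERERERERERERERERERERERERETMxERERERERERERERERERERERERERERERERERERERERMzMREREREREREREREREREREREREREREREREREREREREzMzERERERERERERERERERERERERERERERERERERERETMzMzERERERERERERERERERERERERERERERERERERERMzMzMxEREREREREREREREREREREREREREREREREREREzMzMzMRERERERERERERERERERERERERERERERERERETMzMzMzERERERERERERERERERERERERERERERERERERMzMzMzMxEREREREREREREREREREREREREREREREREREzMzMzMzMRERERERERERERERERERERERERERERERERETMzMzMzMzMRERERERERERERERERERERERERERERERERMzMzMzMzMzEREREREREREREREREREREREREREREREREzMzMzMzMzMxERERERERERERERERERERERERERERERETMzMzMzMzMzMRERERERERERERERERERERERERERERERMzMzMzMzMzMzEREREREREREREREREREREREREREREREzMzMzMzMzMzMzERERERERERERERERERERERERERERETMzMzMzMzMzMzMxERERERERERERERERERERERERERERMzMzMzMzMzMzMzMREREREREREREREREREREREREREREzMzMzMzMzMzMzMzERERERERERERERERERERERERERETMzMzMzMzMzMzMzMxERERERERERERERERERERERERERMzMzMzMzMzMzMzMzMREREREREREREREREREREREREREzMzMzMzMzMzMzMzMzERERERERERERERERERERERERETMzMzMzMzMzMzMzMzMxERERERERERERERERERERERERMzMzMzMzMzMzMzMzMzMREREREREREREREREREREREREzMzMzMzMzMzMzMzMzMzERERERERERERERERERERERETMzMzMzMzMzMzMzMzMzMxERERERERERERERERERERER"/>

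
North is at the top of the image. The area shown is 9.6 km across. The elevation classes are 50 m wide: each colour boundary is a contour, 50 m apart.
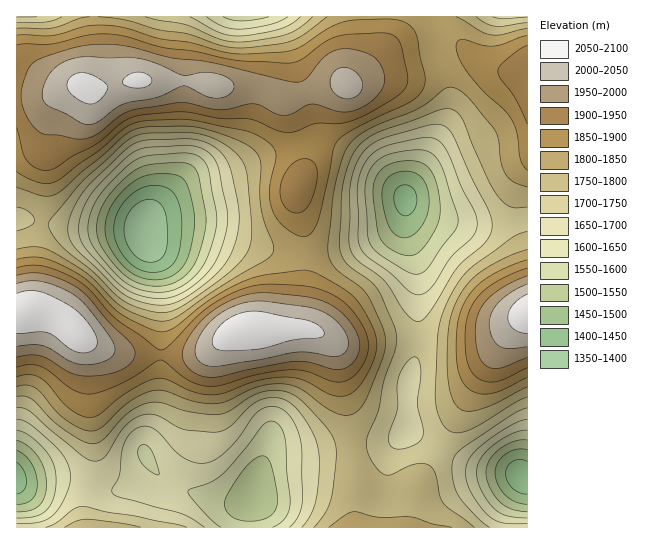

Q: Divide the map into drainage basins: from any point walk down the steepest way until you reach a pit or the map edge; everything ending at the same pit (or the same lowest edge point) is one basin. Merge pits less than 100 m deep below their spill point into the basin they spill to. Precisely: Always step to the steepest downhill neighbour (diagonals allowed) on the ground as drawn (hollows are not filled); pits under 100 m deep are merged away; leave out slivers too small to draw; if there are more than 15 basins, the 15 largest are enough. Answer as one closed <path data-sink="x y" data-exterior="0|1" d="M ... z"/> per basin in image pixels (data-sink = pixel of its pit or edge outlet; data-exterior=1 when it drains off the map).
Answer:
<path data-sink="406 199" data-exterior="0" d="M447 39l-22 0-27 6-13 8-38 31-10 0-54 15 5 7 15 48 0 20-6 13 0 18 8 30 2 20-7 64-3 8-4 2 16 0 14 6 10 8 4 8 12 67 2 32 4 24 0 54 56-1 4-14 1-26 4-8 21-33 24-45 31-51 12-17 20-18 0-80-5-21 0-24 5-13 0-104-26-2-12-4-13-8-19-16z"/><path data-sink="145 231" data-exterior="0" d="M182 80l-48 0-39 9-17-4-31 10-31-2 1 219 21-1 13 4 15 8 16 16 9 5 23 8 20 3 59 0 13-4 20-14 15-6 52-2 4-2 6-26 4-46-2-20-8-30 0-18 6-13 0-20-15-48-7-9-24-9-38-1-21-6z"/><path data-sink="255 494" data-exterior="0" d="M309 329l-63 0-20 8-23 15-10 3-72-2-16-4-23-10 6 14 1 9 0 41 4 32 0 24-10 40 1 27 2 2 268 0 1-54-4-24-2-32-6-29-4-32-6-14-6-6z"/><path data-sink="243 17" data-exterior="1" d="M386 16l-292 0 2 31-1 18-10 22 10 2 39-9 48 0 16 1 21 6 38 1 25 11 7 0 42-14 16-1 7-5 26-28 5-13z"/><path data-sink="522 477" data-exterior="0" d="M527 316l-19 17-12 17-31 51-24 45-21 33-4 8-1 26-4 15 117-1z"/><path data-sink="17 478" data-exterior="1" d="M38 311l-22 2 0 214 69 1-2-29 10-40-5-106-7-15-15-15-15-8z"/><path data-sink="17 17" data-exterior="1" d="M93 16l-76 0-1 75 31 4 24-8 14 0 10-22 1-18z"/><path data-sink="506 17" data-exterior="1" d="M527 16l-140 0-3 27-7 12-18 19 2 1 32-27 32-9 28 1 37 27 12 4 25 1z"/>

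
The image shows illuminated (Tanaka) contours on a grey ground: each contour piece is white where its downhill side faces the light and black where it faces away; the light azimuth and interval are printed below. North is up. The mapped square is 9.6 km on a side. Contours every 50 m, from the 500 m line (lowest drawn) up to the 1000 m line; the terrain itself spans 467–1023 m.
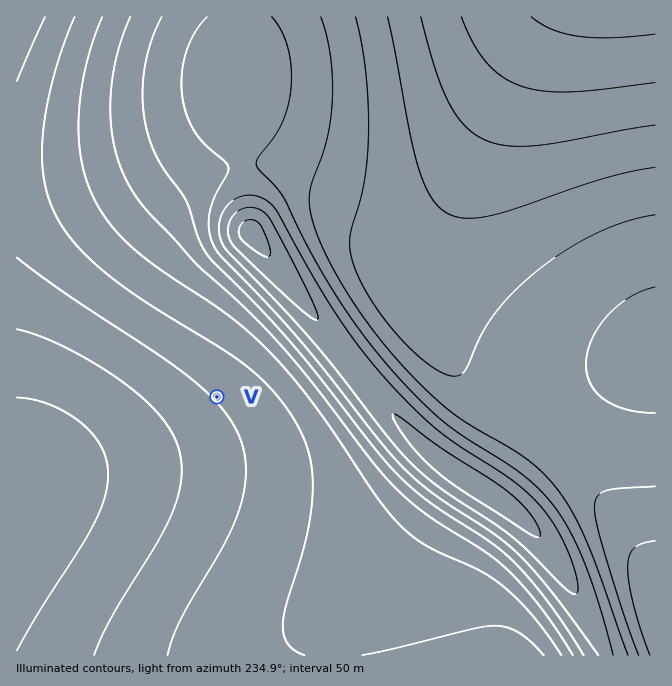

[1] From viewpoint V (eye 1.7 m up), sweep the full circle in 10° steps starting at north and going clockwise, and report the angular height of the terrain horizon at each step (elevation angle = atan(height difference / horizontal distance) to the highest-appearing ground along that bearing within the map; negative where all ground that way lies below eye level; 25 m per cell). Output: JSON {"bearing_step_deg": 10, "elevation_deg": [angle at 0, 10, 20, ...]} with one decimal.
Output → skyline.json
{"bearing_step_deg": 10, "elevation_deg": [6.6, 9.5, 10.2, 10.6, 10.7, 10.7, 10.4, 9.8, 9.1, 8.2, 7.1, 5.3, 2.6, 1.5, 1.2, 1.0, 0.8, 0.6, 0.3, -0.0, -0.5, -0.9, -1.4, -1.9, -2.3, -2.4, -2.3, -2.0, -1.5, -0.9, -0.3, 0.3, 1.2, 2.1, 2.9, 4.0]}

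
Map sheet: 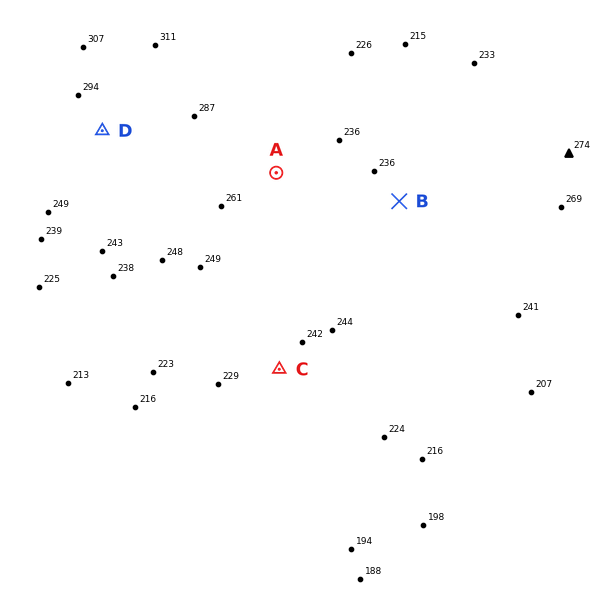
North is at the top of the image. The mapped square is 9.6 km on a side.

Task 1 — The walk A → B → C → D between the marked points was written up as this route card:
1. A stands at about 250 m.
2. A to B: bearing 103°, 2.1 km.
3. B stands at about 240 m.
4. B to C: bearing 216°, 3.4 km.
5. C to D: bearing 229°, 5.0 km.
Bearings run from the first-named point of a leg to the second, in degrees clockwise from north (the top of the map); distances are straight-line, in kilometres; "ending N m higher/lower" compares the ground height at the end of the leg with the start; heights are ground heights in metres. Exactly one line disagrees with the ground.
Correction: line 5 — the bearing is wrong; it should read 323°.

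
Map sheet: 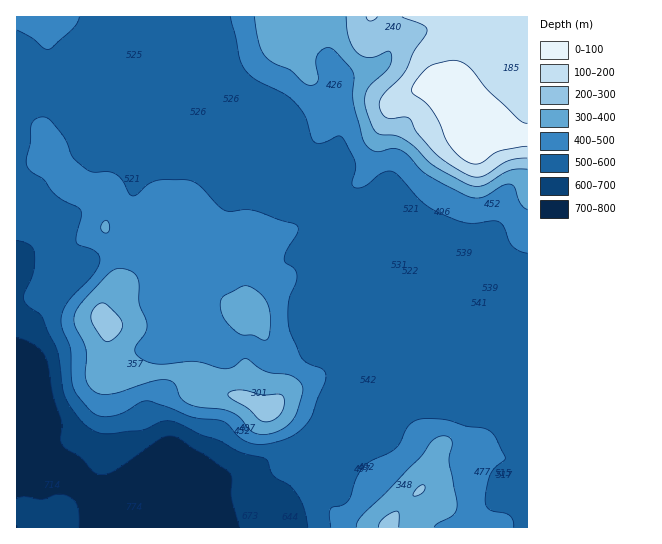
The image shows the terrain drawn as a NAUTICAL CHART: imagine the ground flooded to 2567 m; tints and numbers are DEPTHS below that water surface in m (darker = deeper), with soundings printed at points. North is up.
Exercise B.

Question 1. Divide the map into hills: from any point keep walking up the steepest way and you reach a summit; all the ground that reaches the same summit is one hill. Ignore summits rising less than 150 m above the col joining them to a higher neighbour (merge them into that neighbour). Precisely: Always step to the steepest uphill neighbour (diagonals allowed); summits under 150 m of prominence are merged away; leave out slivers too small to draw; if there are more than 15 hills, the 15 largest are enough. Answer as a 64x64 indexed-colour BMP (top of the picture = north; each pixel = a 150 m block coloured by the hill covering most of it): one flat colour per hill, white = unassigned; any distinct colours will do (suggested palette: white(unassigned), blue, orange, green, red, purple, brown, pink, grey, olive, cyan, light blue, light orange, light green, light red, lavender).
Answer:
<image width="64" height="64" href="data:image/bmp;base64,Qk12CAAAAAAAAHYAAAAoAAAAQAAAAEAAAAABAAQAAAAAAAAIAAATCwAAEwsAABAAAAAAAAAA////ALR3HwAOf/8ALKAsACgn1gC9Z5QAS1aMAMJ34wB/f38AIr28AM++FwDox64AeLv/AIrfmACWmP8A1bDFACIiIiIiIiIjMzMzMzMzMzMzMzMzMzMzMzMzMzMzMzMzIiIiIiIiIiEzMzMzMzMzMzMzMzMzMzMzMzMzMzMzMzMiIiIiIiIRERMzMzMzMzMzMzMzMzMzMzMzMzMzMzMzMyIiIiIiIRERETMzMzMzMzMzMzMzMzMzMzMzMzMzMzMzIiIiIiERERERMzMzMzMzMzMzMzMzMzMzMzMzMzMzMzMiIiIiERERERETMRETMzMzMzMzMzMzMzMzMzMzMzMzMyIiIiERERERERERERETMzMzMzMzMzMzMzMzMzMzMzMzIiIiERERERERERERERERMzMzMzMzMzMzMzMzMzMzMzMiIhERERERERERERERERERMzMzMzMzMzMzMzMzMzMzMyIhERERERERERERERERERERMzMzMzMzMzMzMzMzMzMzIhERERERERERERERERERERERMzMzMzMzMzMzMzMzMzMiERERERERERERERERERERERERMzMzMzMzMzMzMzMzMxERERERERERERERERERERERERESIzMzMzMzMzMzMzMzEREREREREREREREREREREREREREiIjMzMzMzMzMzMzMRERERERERERERERERERERERERESIiIiMzMzMzMzMzMxERERERERERERERERERERERERERIiIiIiMzMiIiIiIiERERERERERERERERERERERERERESIiIiIiIiIiIiIiIRERERERERERERERERERERERERERIiIiIiIiIiIiIiIhERERERERERERERERERERERERERESIiIiIiIiIiIiIiERERERERERERERERERERERERERERIiIiIiIiIiIiIiIREREREREREREREREREREREREREREiIiIiIiIiIiIiIhEREREREREREREREREREREREREREiIiIiIiIiIiIiIiERERERERERERERERERERERERERESIiIiIiIiIiIiIiIRERERERERERERERERERERERERERIiIiIiIiIiIiIiIhEREREREREREREREREREREREREREiIiIiIiIiIiIiIiERERERERERERERERERERERERERESIiIiIiIiIiIiIiIRERERERERERERERERERERERERERIiIiIiIiIiIiIiIhEREREREREREREREREREREREREREiIiIiIiIiIiIiIiERERERERERERERERERERERERERESIiIiIiIiIiIiIiIRERERERERERERERERERERERERERIiIiIiIiIiIiIiIhEREREREREREREREREREREREREREiIiIiIiIiIiIiIiERERERERERERERERERERERERERESIiIiIiIiIiIiIiIRERERERERERERERERERERERERERIiIiIiIiIiIiIiIhEREREREREREREREREREREREREREiIiIiIiIiIiIiIiERERERERERERERERERERERERERESIiIiIiIiIiIiIiIRERERERERERERERERERERERERERIiIiIiIiIiIiIiIhERERERERERERERERERERERERERESIiIiIiIiIiIiIiERERERERERERERERERERERERERESIiIiIiIiIiIiIiIRERERERERERERERERERERERERESIiIiIiIiIiIiIiIhERERERERERERERERERERERERESIiIiIiIiIiIiIiIiERERERERERERERERERERERERESIiIiIiIiIiIiIiIiIRERERERERERERERERERERERESIiIiIiIiIiIiIiIiIhEREREREREREREREREREREREiIiIiIiIiIiIiIiIiIiERERERERERERERERERERERIiIiIiIiIiIiIiIiIiIiIREREREREREREREREREREREiIiIiIiIiIiIiIiIiIiIhEREREREREREREREREREREiIiIiIiIiIiIiIiIiIiIiEREREREREREREREREREREiIiIiIiIiIiIiIiIiIiIiIREREREREREREREREREREiIiIiIiIiIiIiIiIiIiIiIhERERERERERERERERERESIiIiIiIiIiIiIiIiIiIiIiERERERERERERERERERESIiIiIiIiIiIiIiIiIiIiIiIRERERERERERERERERERIiIiIiIiIiIiIiIiIiIiIiIhEREREREREREREREREREiIiIiIiIiIiIiIiIiIiIiIiEREREREREREREREREREiIiIiIiIiIiIiIiIiIiIiIiIRERERERERERERERERESIiIiIiIiIiIiIiIiIiIiIiIhERERERERERERERERESIiIiIiIiIiIiIiIiIiIiIiIiERERERERERERERERERIiIiIiIiIiIiIiIiIiIiIiIiIRERERERERERERERERIiIiIiIiIiIiIiIiIiIiIiIiIhEREREREREREREREREiIiIiIiIiIiIiIiIiIiIiIiIiERERERERERERERERESIiIiIiIiIiIiIiIiIiIiIiIiIRERERERERERERERERIiIiIiIiIiIiIiIiIiIiIiIiIhEREREREREREREREREiIiIiIiIiIiIiIiIiIiIiIiIiEREREREREREREREREiIiIiIiIiIiIiIiIiIiIiIiIiIRERERERERERERERESIiIiIiIiIiIiIiIiIiIiIiIiIhERERERERERERERERIiIiIiIiIiIiIiIiIiIiIiIiIi"/>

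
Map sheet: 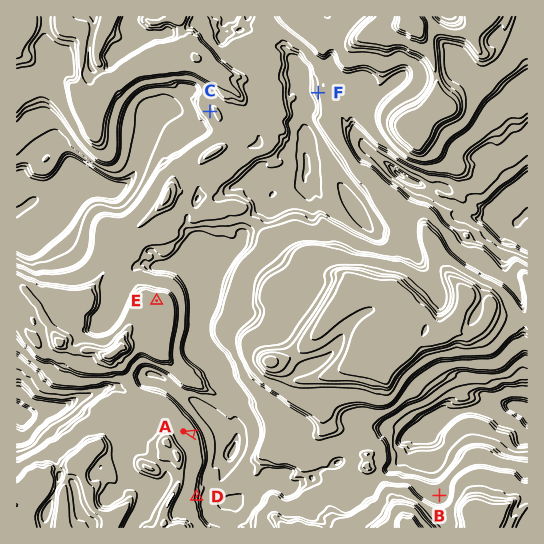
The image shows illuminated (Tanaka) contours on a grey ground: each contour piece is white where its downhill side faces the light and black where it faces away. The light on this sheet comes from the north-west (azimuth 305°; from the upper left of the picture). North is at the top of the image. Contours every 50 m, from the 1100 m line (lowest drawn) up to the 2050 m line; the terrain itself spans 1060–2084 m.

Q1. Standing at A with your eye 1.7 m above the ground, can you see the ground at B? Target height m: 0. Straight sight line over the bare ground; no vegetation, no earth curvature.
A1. no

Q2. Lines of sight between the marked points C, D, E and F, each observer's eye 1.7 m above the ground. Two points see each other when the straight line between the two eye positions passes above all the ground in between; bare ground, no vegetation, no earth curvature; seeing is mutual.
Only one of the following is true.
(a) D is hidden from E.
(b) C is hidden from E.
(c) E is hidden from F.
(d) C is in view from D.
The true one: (a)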